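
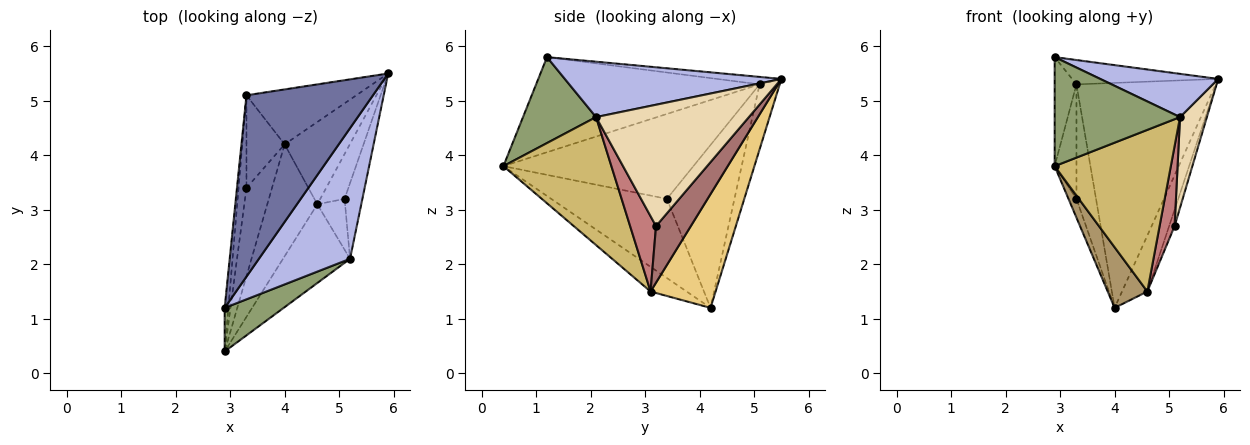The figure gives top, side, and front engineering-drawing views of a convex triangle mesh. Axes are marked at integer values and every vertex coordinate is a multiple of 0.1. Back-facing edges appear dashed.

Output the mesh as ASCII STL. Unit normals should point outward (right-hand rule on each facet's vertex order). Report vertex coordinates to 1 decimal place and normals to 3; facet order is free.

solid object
 facet normal -0.058 0.133 0.989
  outer loop
   vertex 3.3 5.1 5.3
   vertex 2.9 1.2 5.8
   vertex 5.9 5.5 5.4
  endloop
 endfacet
 facet normal -0.139 0.962 -0.235
  outer loop
   vertex 3.3 5.1 5.3
   vertex 5.9 5.5 5.4
   vertex 4.0 4.2 1.2
  endloop
 endfacet
 facet normal -0.995 0.097 -0.039
  outer loop
   vertex 3.3 5.1 5.3
   vertex 2.9 0.4 3.8
   vertex 2.9 1.2 5.8
  endloop
 endfacet
 facet normal 0.500 -0.272 0.822
  outer loop
   vertex 5.2 2.1 4.7
   vertex 5.9 5.5 5.4
   vertex 2.9 1.2 5.8
  endloop
 endfacet
 facet normal 0.476 -0.817 0.327
  outer loop
   vertex 5.2 2.1 4.7
   vertex 2.9 1.2 5.8
   vertex 2.9 0.4 3.8
  endloop
 endfacet
 facet normal -0.950 0.065 -0.306
  outer loop
   vertex 3.3 3.4 3.2
   vertex 4.0 4.2 1.2
   vertex 2.9 0.4 3.8
  endloop
 endfacet
 facet normal -0.937 0.271 -0.220
  outer loop
   vertex 3.3 3.4 3.2
   vertex 3.3 5.1 5.3
   vertex 4.0 4.2 1.2
  endloop
 endfacet
 facet normal -0.989 0.114 -0.092
  outer loop
   vertex 3.3 3.4 3.2
   vertex 2.9 0.4 3.8
   vertex 3.3 5.1 5.3
  endloop
 endfacet
 facet normal -0.398 -0.437 -0.807
  outer loop
   vertex 4.6 3.1 1.5
   vertex 2.9 0.4 3.8
   vertex 4.0 4.2 1.2
  endloop
 endfacet
 facet normal 0.641 -0.690 -0.336
  outer loop
   vertex 4.6 3.1 1.5
   vertex 5.2 2.1 4.7
   vertex 2.9 0.4 3.8
  endloop
 endfacet
 facet normal 0.822 0.320 -0.471
  outer loop
   vertex 4.6 3.1 1.5
   vertex 4.0 4.2 1.2
   vertex 5.9 5.5 5.4
  endloop
 endfacet
 facet normal 0.975 -0.171 -0.143
  outer loop
   vertex 5.1 3.2 2.7
   vertex 5.9 5.5 5.4
   vertex 5.2 2.1 4.7
  endloop
 endfacet
 facet normal 0.909 0.142 -0.391
  outer loop
   vertex 5.1 3.2 2.7
   vertex 4.6 3.1 1.5
   vertex 5.9 5.5 5.4
  endloop
 endfacet
 facet normal 0.825 -0.477 -0.304
  outer loop
   vertex 5.1 3.2 2.7
   vertex 5.2 2.1 4.7
   vertex 4.6 3.1 1.5
  endloop
 endfacet
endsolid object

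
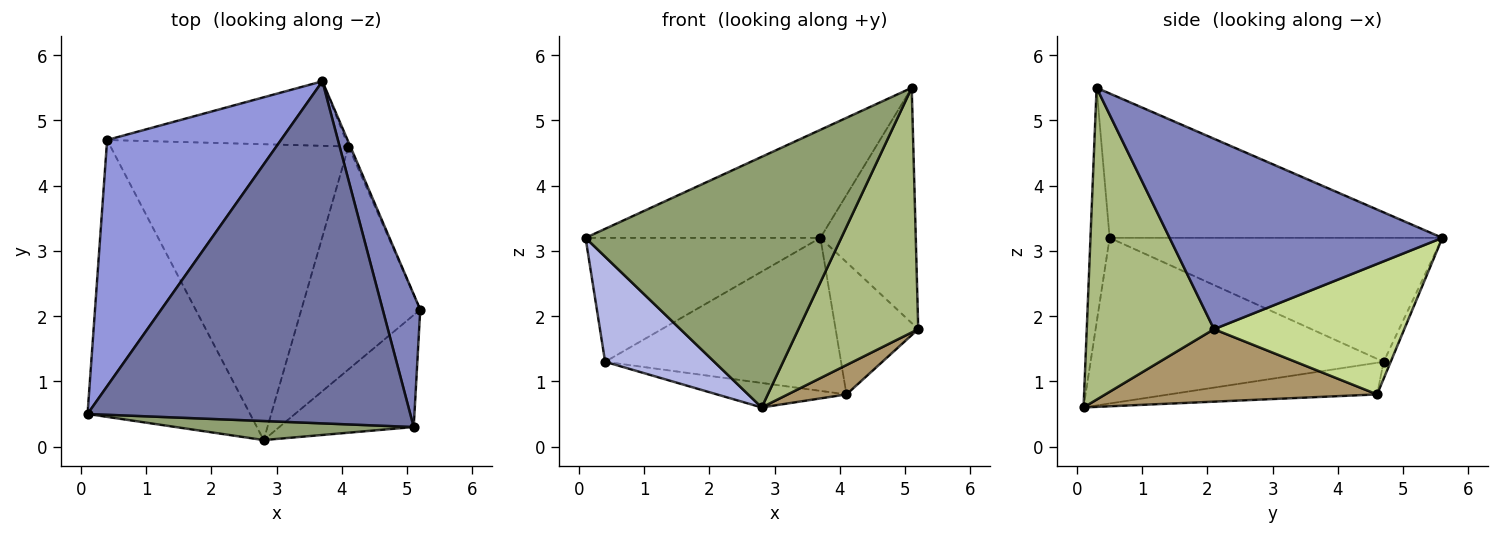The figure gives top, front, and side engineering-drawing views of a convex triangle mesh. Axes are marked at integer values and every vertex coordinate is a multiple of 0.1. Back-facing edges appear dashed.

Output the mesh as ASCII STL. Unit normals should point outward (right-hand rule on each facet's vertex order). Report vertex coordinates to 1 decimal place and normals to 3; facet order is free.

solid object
 facet normal -0.392 0.277 0.877
  outer loop
   vertex 5.1 0.3 5.5
   vertex 3.7 5.6 3.2
   vertex 0.1 0.5 3.2
  endloop
 endfacet
 facet normal 0.928 0.325 0.183
  outer loop
   vertex 5.1 0.3 5.5
   vertex 5.2 2.1 1.8
   vertex 3.7 5.6 3.2
  endloop
 endfacet
 facet normal -0.537 0.379 0.753
  outer loop
   vertex 0.4 4.7 1.3
   vertex 0.1 0.5 3.2
   vertex 3.7 5.6 3.2
  endloop
 endfacet
 facet normal -0.690 -0.257 -0.677
  outer loop
   vertex 2.8 0.1 0.6
   vertex 0.1 0.5 3.2
   vertex 0.4 4.7 1.3
  endloop
 endfacet
 facet normal -0.075 -0.994 0.076
  outer loop
   vertex 2.8 0.1 0.6
   vertex 5.1 0.3 5.5
   vertex 0.1 0.5 3.2
  endloop
 endfacet
 facet normal 0.695 -0.654 -0.299
  outer loop
   vertex 2.8 0.1 0.6
   vertex 5.2 2.1 1.8
   vertex 5.1 0.3 5.5
  endloop
 endfacet
 facet normal 0.917 0.398 -0.013
  outer loop
   vertex 4.1 4.6 0.8
   vertex 3.7 5.6 3.2
   vertex 5.2 2.1 1.8
  endloop
 endfacet
 facet normal -0.028 0.921 -0.388
  outer loop
   vertex 4.1 4.6 0.8
   vertex 0.4 4.7 1.3
   vertex 3.7 5.6 3.2
  endloop
 endfacet
 facet normal 0.517 -0.112 -0.848
  outer loop
   vertex 4.1 4.6 0.8
   vertex 5.2 2.1 1.8
   vertex 2.8 0.1 0.6
  endloop
 endfacet
 facet normal -0.131 0.082 -0.988
  outer loop
   vertex 4.1 4.6 0.8
   vertex 2.8 0.1 0.6
   vertex 0.4 4.7 1.3
  endloop
 endfacet
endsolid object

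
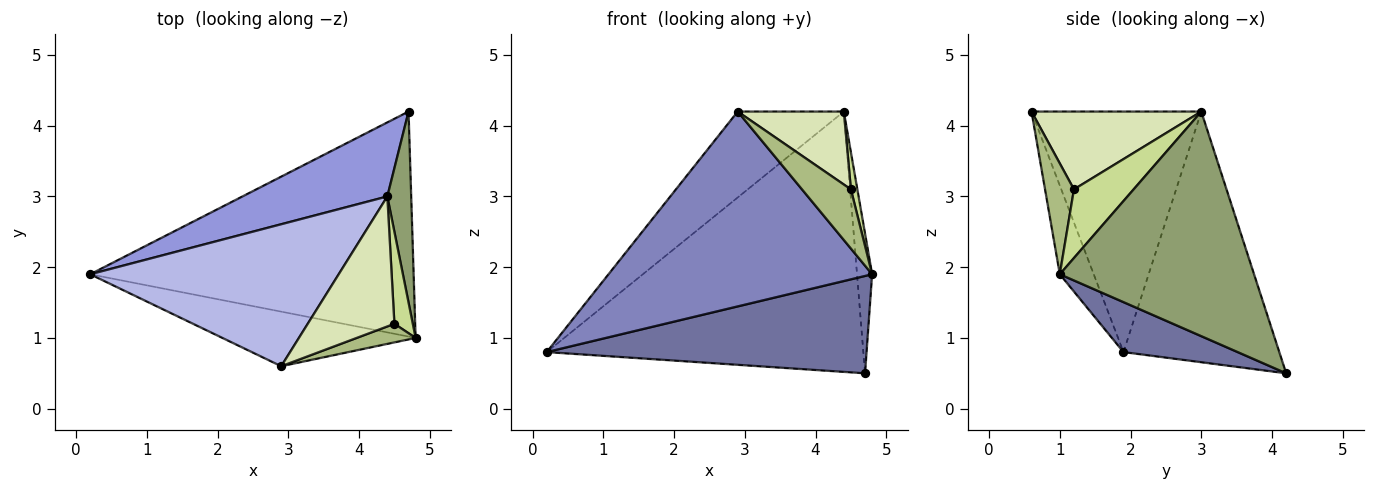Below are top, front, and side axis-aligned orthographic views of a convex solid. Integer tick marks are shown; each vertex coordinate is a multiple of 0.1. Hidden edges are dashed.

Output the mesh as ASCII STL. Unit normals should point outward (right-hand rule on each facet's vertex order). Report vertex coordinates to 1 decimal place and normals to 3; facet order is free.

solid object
 facet normal 0.140 -0.393 -0.909
  outer loop
   vertex 4.7 4.2 0.5
   vertex 4.8 1.0 1.9
   vertex 0.2 1.9 0.8
  endloop
 endfacet
 facet normal -0.123 -0.956 -0.268
  outer loop
   vertex 2.9 0.6 4.2
   vertex 0.2 1.9 0.8
   vertex 4.8 1.0 1.9
  endloop
 endfacet
 facet normal -0.428 0.869 0.247
  outer loop
   vertex 4.4 3.0 4.2
   vertex 4.7 4.2 0.5
   vertex 0.2 1.9 0.8
  endloop
 endfacet
 facet normal -0.638 0.399 0.659
  outer loop
   vertex 4.4 3.0 4.2
   vertex 0.2 1.9 0.8
   vertex 2.9 0.6 4.2
  endloop
 endfacet
 facet normal 0.991 0.077 0.105
  outer loop
   vertex 4.4 3.0 4.2
   vertex 4.8 1.0 1.9
   vertex 4.7 4.2 0.5
  endloop
 endfacet
 facet normal 0.491 -0.831 0.261
  outer loop
   vertex 4.5 1.2 3.1
   vertex 2.9 0.6 4.2
   vertex 4.8 1.0 1.9
  endloop
 endfacet
 facet normal 0.961 -0.104 0.257
  outer loop
   vertex 4.5 1.2 3.1
   vertex 4.8 1.0 1.9
   vertex 4.4 3.0 4.2
  endloop
 endfacet
 facet normal 0.617 -0.385 0.687
  outer loop
   vertex 4.5 1.2 3.1
   vertex 4.4 3.0 4.2
   vertex 2.9 0.6 4.2
  endloop
 endfacet
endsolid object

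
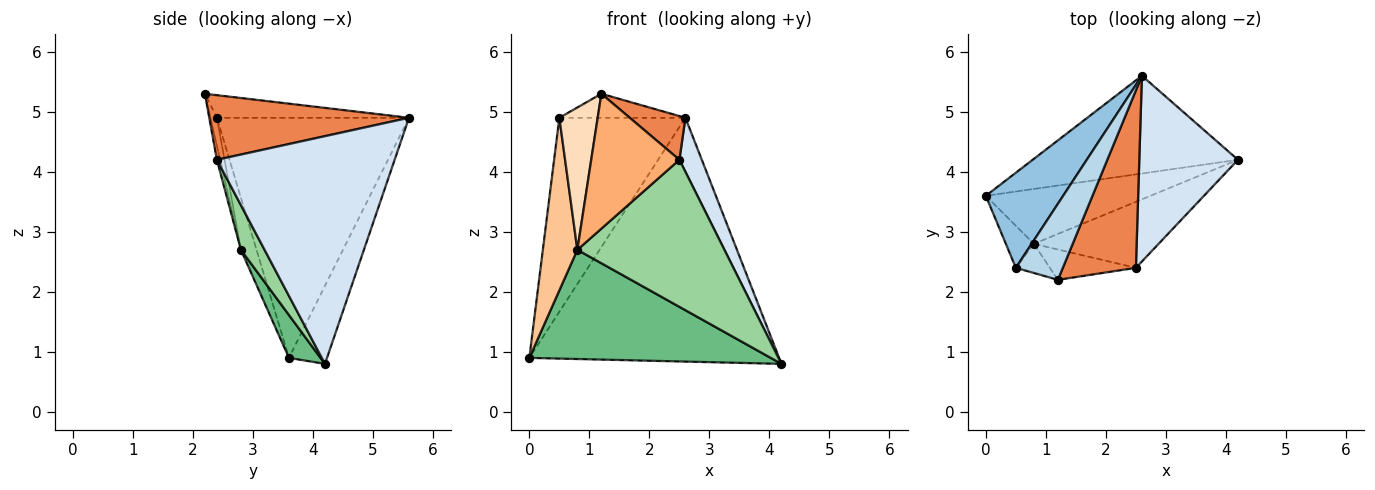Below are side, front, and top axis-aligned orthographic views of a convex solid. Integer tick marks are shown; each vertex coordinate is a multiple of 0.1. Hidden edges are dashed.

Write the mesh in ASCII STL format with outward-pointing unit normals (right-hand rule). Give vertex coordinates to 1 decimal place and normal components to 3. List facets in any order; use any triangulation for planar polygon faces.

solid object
 facet normal -0.140 0.919 -0.368
  outer loop
   vertex 2.6 5.6 4.9
   vertex 4.2 4.2 0.8
   vertex 0.0 3.6 0.9
  endloop
 endfacet
 facet normal -0.807 0.530 0.260
  outer loop
   vertex 0.5 2.4 4.9
   vertex 2.6 5.6 4.9
   vertex 0.0 3.6 0.9
  endloop
 endfacet
 facet normal -0.417 0.274 0.867
  outer loop
   vertex 0.5 2.4 4.9
   vertex 1.2 2.2 5.3
   vertex 2.6 5.6 4.9
  endloop
 endfacet
 facet normal 0.911 -0.115 0.395
  outer loop
   vertex 2.5 2.4 4.2
   vertex 4.2 4.2 0.8
   vertex 2.6 5.6 4.9
  endloop
 endfacet
 facet normal 0.651 -0.182 0.737
  outer loop
   vertex 2.5 2.4 4.2
   vertex 2.6 5.6 4.9
   vertex 1.2 2.2 5.3
  endloop
 endfacet
 facet normal -0.036 -0.975 -0.219
  outer loop
   vertex 0.8 2.8 2.7
   vertex 2.5 2.4 4.2
   vertex 1.2 2.2 5.3
  endloop
 endfacet
 facet normal -0.402 -0.890 -0.217
  outer loop
   vertex 0.8 2.8 2.7
   vertex 0.5 2.4 4.9
   vertex 0.0 3.6 0.9
  endloop
 endfacet
 facet normal -0.163 -0.967 -0.198
  outer loop
   vertex 0.8 2.8 2.7
   vertex 1.2 2.2 5.3
   vertex 0.5 2.4 4.9
  endloop
 endfacet
 facet normal 0.116 -0.887 -0.446
  outer loop
   vertex 0.8 2.8 2.7
   vertex 0.0 3.6 0.9
   vertex 4.2 4.2 0.8
  endloop
 endfacet
 facet normal 0.145 -0.903 -0.405
  outer loop
   vertex 0.8 2.8 2.7
   vertex 4.2 4.2 0.8
   vertex 2.5 2.4 4.2
  endloop
 endfacet
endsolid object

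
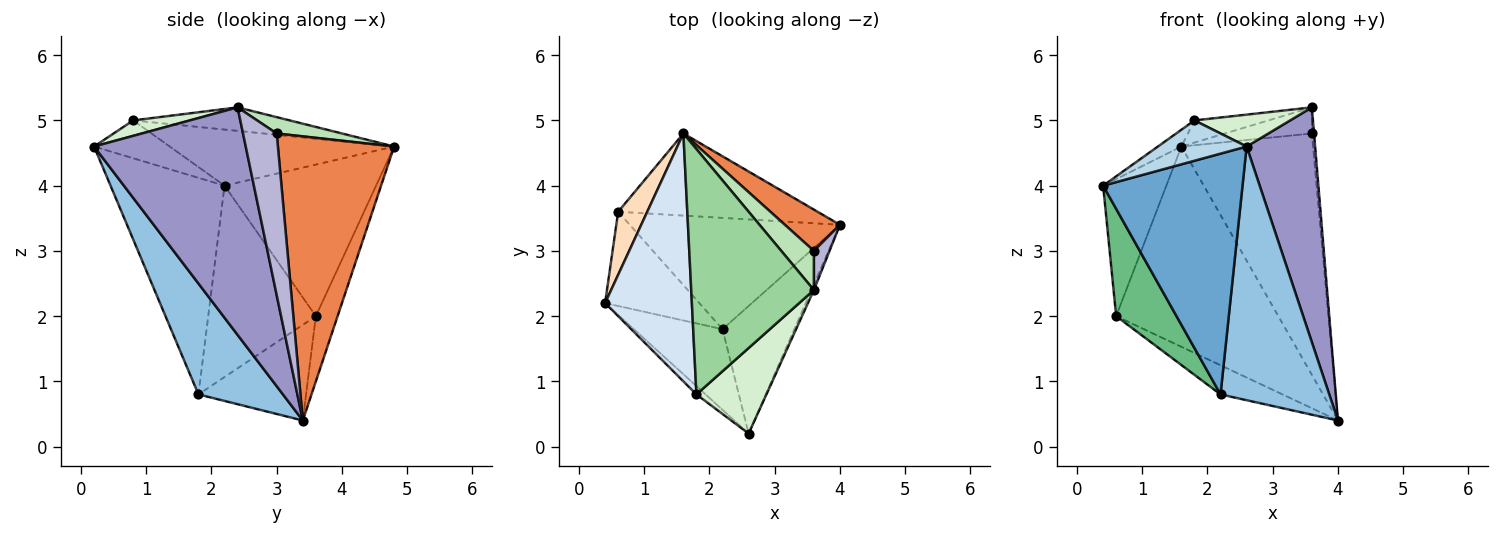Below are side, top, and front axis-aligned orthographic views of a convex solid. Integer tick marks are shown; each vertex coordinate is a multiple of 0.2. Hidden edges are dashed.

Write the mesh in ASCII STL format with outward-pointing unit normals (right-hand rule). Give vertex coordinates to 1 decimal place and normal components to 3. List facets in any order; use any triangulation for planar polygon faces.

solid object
 facet normal -0.613 -0.749 -0.251
  outer loop
   vertex 2.2 1.8 0.8
   vertex 2.6 0.2 4.6
   vertex 0.4 2.2 4.0
  endloop
 endfacet
 facet normal 0.570 -0.734 -0.369
  outer loop
   vertex 2.2 1.8 0.8
   vertex 4.0 3.4 0.4
   vertex 2.6 0.2 4.6
  endloop
 endfacet
 facet normal -0.641 -0.752 -0.155
  outer loop
   vertex 1.8 0.8 5.0
   vertex 0.4 2.2 4.0
   vertex 2.6 0.2 4.6
  endloop
 endfacet
 facet normal -0.542 0.057 0.838
  outer loop
   vertex 1.8 0.8 5.0
   vertex 1.6 4.8 4.6
   vertex 0.4 2.2 4.0
  endloop
 endfacet
 facet normal 0.656 0.744 0.127
  outer loop
   vertex 3.6 3.0 4.8
   vertex 4.0 3.4 0.4
   vertex 1.6 4.8 4.6
  endloop
 endfacet
 facet normal -0.123 0.918 -0.376
  outer loop
   vertex 0.6 3.6 2.0
   vertex 1.6 4.8 4.6
   vertex 4.0 3.4 0.4
  endloop
 endfacet
 facet normal -0.403 0.232 -0.885
  outer loop
   vertex 0.6 3.6 2.0
   vertex 4.0 3.4 0.4
   vertex 2.2 1.8 0.8
  endloop
 endfacet
 facet normal -0.909 0.379 0.175
  outer loop
   vertex 0.6 3.6 2.0
   vertex 0.4 2.2 4.0
   vertex 1.6 4.8 4.6
  endloop
 endfacet
 facet normal -0.801 -0.449 -0.395
  outer loop
   vertex 0.6 3.6 2.0
   vertex 2.2 1.8 0.8
   vertex 0.4 2.2 4.0
  endloop
 endfacet
 facet normal -0.187 0.088 0.978
  outer loop
   vertex 3.6 2.4 5.2
   vertex 1.6 4.8 4.6
   vertex 1.8 0.8 5.0
  endloop
 endfacet
 facet normal 0.384 0.512 0.768
  outer loop
   vertex 3.6 2.4 5.2
   vertex 3.6 3.0 4.8
   vertex 1.6 4.8 4.6
  endloop
 endfacet
 facet normal 0.202 -0.342 0.918
  outer loop
   vertex 3.6 2.4 5.2
   vertex 1.8 0.8 5.0
   vertex 2.6 0.2 4.6
  endloop
 endfacet
 facet normal 0.911 -0.412 -0.010
  outer loop
   vertex 3.6 2.4 5.2
   vertex 2.6 0.2 4.6
   vertex 4.0 3.4 0.4
  endloop
 endfacet
 facet normal 0.993 0.064 0.096
  outer loop
   vertex 3.6 2.4 5.2
   vertex 4.0 3.4 0.4
   vertex 3.6 3.0 4.8
  endloop
 endfacet
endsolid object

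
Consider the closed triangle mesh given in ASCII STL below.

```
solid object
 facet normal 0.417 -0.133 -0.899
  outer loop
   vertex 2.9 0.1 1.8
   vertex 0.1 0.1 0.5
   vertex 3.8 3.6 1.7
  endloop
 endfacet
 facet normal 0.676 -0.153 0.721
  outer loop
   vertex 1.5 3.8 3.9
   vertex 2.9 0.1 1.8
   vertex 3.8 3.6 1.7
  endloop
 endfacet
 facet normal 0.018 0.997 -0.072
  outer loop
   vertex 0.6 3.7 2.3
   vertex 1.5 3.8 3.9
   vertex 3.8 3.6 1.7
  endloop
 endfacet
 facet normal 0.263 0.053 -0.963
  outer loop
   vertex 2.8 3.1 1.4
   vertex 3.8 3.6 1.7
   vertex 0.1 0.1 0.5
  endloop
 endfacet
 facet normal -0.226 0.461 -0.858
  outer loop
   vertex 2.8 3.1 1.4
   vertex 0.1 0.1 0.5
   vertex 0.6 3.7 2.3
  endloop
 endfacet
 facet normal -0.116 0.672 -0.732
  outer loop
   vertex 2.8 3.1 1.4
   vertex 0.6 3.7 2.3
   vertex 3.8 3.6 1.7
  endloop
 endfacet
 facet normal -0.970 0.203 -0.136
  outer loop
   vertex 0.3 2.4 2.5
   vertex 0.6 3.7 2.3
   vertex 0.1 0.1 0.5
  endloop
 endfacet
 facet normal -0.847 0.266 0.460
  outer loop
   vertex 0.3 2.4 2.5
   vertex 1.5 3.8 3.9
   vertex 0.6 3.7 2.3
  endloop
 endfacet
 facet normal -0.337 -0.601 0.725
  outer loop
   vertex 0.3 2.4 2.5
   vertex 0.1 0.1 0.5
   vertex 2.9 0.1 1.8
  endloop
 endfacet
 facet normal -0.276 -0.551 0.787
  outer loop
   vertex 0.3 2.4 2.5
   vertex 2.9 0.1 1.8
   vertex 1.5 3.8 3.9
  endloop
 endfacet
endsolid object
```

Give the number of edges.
15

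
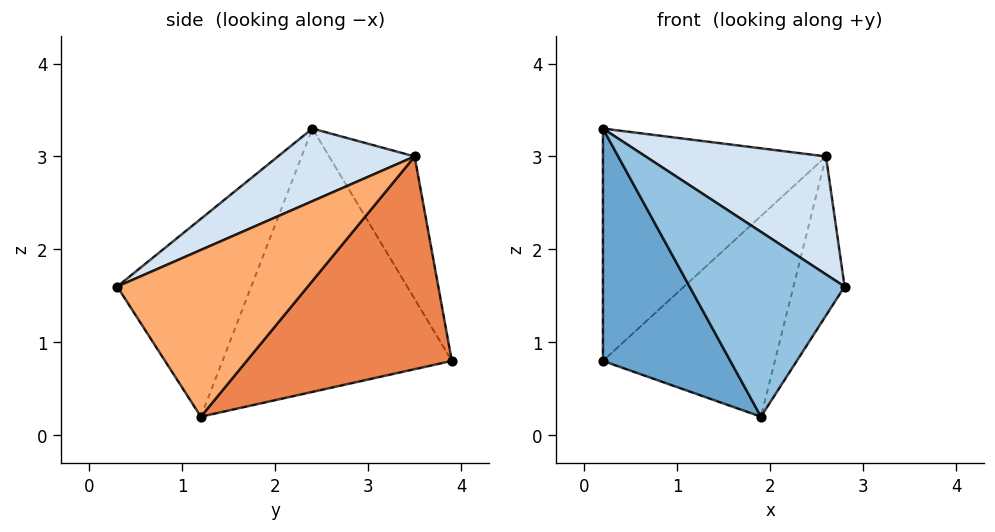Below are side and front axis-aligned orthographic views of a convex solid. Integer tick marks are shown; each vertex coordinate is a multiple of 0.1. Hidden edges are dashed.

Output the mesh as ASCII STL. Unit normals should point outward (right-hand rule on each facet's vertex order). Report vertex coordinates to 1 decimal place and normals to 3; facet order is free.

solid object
 facet normal -0.839 -0.466 -0.280
  outer loop
   vertex 1.9 1.2 0.2
   vertex 0.2 2.4 3.3
   vertex 0.2 3.9 0.8
  endloop
 endfacet
 facet normal -0.653 -0.755 -0.066
  outer loop
   vertex 1.9 1.2 0.2
   vertex 2.8 0.3 1.6
   vertex 0.2 2.4 3.3
  endloop
 endfacet
 facet normal -0.312 0.815 0.489
  outer loop
   vertex 2.6 3.5 3.0
   vertex 0.2 3.9 0.8
   vertex 0.2 2.4 3.3
  endloop
 endfacet
 facet normal 0.280 -0.370 0.886
  outer loop
   vertex 2.6 3.5 3.0
   vertex 0.2 2.4 3.3
   vertex 2.8 0.3 1.6
  endloop
 endfacet
 facet normal 0.622 0.521 -0.584
  outer loop
   vertex 2.6 3.5 3.0
   vertex 1.9 1.2 0.2
   vertex 0.2 3.9 0.8
  endloop
 endfacet
 facet normal 0.879 0.236 -0.414
  outer loop
   vertex 2.6 3.5 3.0
   vertex 2.8 0.3 1.6
   vertex 1.9 1.2 0.2
  endloop
 endfacet
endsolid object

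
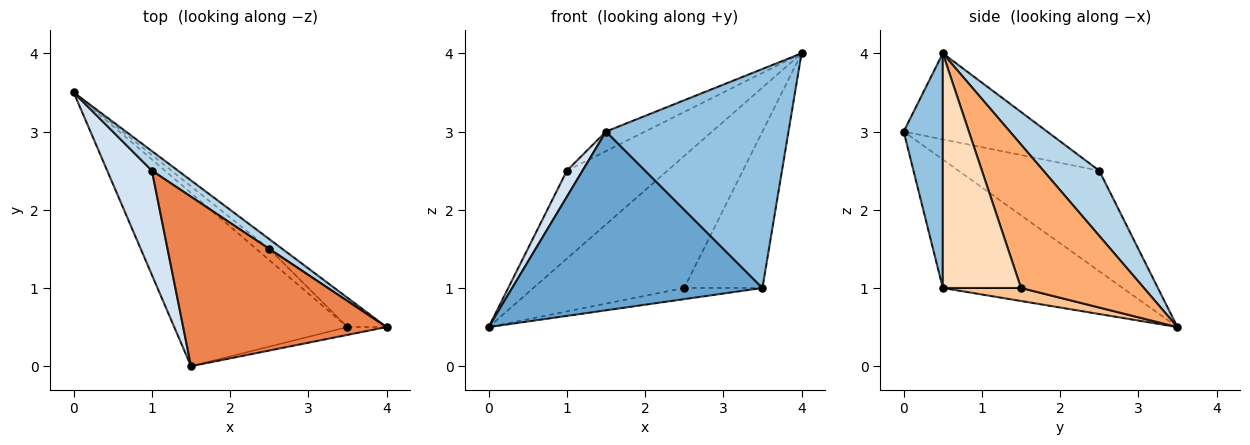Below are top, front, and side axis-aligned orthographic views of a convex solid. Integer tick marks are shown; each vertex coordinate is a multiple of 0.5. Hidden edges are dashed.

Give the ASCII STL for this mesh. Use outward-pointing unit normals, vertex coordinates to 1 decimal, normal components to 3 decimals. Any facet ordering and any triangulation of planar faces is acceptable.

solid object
 facet normal -0.459 -0.638 -0.618
  outer loop
   vertex 3.5 0.5 1.0
   vertex 1.5 0.0 3.0
   vertex 0.0 3.5 0.5
  endloop
 endfacet
 facet normal 0.209 -0.977 -0.035
  outer loop
   vertex 3.5 0.5 1.0
   vertex 4.0 0.5 4.0
   vertex 1.5 0.0 3.0
  endloop
 endfacet
 facet normal 0.477 0.858 0.191
  outer loop
   vertex 1.0 2.5 2.5
   vertex 4.0 0.5 4.0
   vertex 0.0 3.5 0.5
  endloop
 endfacet
 facet normal -0.909 -0.101 0.404
  outer loop
   vertex 1.0 2.5 2.5
   vertex 0.0 3.5 0.5
   vertex 1.5 0.0 3.0
  endloop
 endfacet
 facet normal -0.387 0.106 0.916
  outer loop
   vertex 1.0 2.5 2.5
   vertex 1.5 0.0 3.0
   vertex 4.0 0.5 4.0
  endloop
 endfacet
 facet normal 0.631 0.774 -0.057
  outer loop
   vertex 2.5 1.5 1.0
   vertex 0.0 3.5 0.5
   vertex 4.0 0.5 4.0
  endloop
 endfacet
 facet normal 0.577 0.577 -0.577
  outer loop
   vertex 2.5 1.5 1.0
   vertex 3.5 0.5 1.0
   vertex 0.0 3.5 0.5
  endloop
 endfacet
 facet normal 0.702 0.702 -0.117
  outer loop
   vertex 2.5 1.5 1.0
   vertex 4.0 0.5 4.0
   vertex 3.5 0.5 1.0
  endloop
 endfacet
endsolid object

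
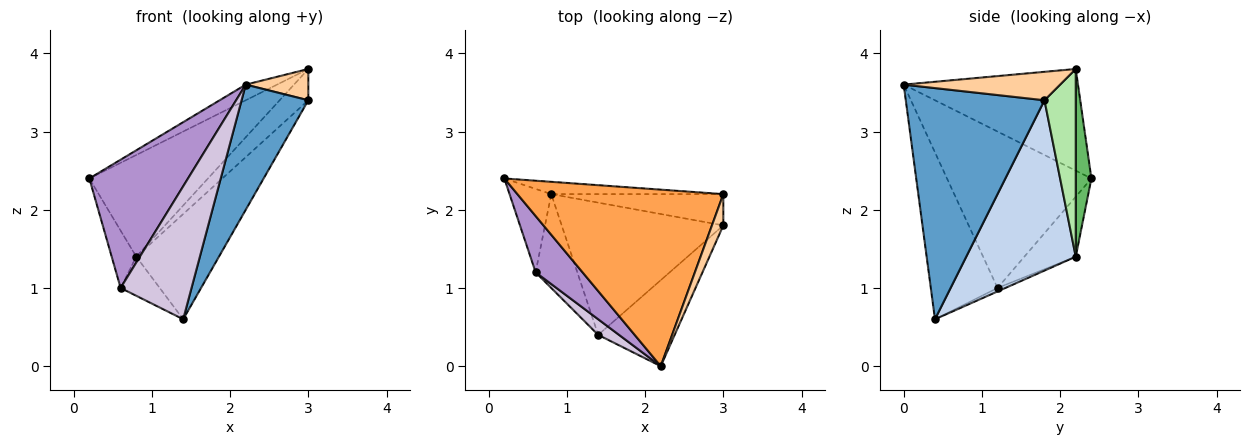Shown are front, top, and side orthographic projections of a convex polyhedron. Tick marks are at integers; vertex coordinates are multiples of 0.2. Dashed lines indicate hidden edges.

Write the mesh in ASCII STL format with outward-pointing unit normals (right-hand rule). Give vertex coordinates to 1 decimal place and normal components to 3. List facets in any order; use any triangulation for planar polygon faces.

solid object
 facet normal 0.864 -0.416 -0.286
  outer loop
   vertex 1.4 0.4 0.6
   vertex 3.0 1.8 3.4
   vertex 2.2 0.0 3.6
  endloop
 endfacet
 facet normal 0.636 0.480 -0.604
  outer loop
   vertex 0.8 2.2 1.4
   vertex 3.0 1.8 3.4
   vertex 1.4 0.4 0.6
  endloop
 endfacet
 facet normal -0.441 0.079 0.894
  outer loop
   vertex 3.0 2.2 3.8
   vertex 0.2 2.4 2.4
   vertex 2.2 0.0 3.6
  endloop
 endfacet
 facet normal 0.870 -0.348 0.348
  outer loop
   vertex 3.0 2.2 3.8
   vertex 2.2 0.0 3.6
   vertex 3.0 1.8 3.4
  endloop
 endfacet
 facet normal 0.130 0.984 -0.119
  outer loop
   vertex 3.0 2.2 3.8
   vertex 0.8 2.2 1.4
   vertex 0.2 2.4 2.4
  endloop
 endfacet
 facet normal 0.611 0.560 -0.560
  outer loop
   vertex 3.0 2.2 3.8
   vertex 3.0 1.8 3.4
   vertex 0.8 2.2 1.4
  endloop
 endfacet
 facet normal -0.764 0.365 -0.532
  outer loop
   vertex 0.6 1.2 1.0
   vertex 0.2 2.4 2.4
   vertex 0.8 2.2 1.4
  endloop
 endfacet
 facet normal -0.077 0.383 -0.920
  outer loop
   vertex 0.6 1.2 1.0
   vertex 0.8 2.2 1.4
   vertex 1.4 0.4 0.6
  endloop
 endfacet
 facet normal -0.801 -0.548 0.240
  outer loop
   vertex 0.6 1.2 1.0
   vertex 2.2 0.0 3.6
   vertex 0.2 2.4 2.4
  endloop
 endfacet
 facet normal -0.683 -0.726 0.085
  outer loop
   vertex 0.6 1.2 1.0
   vertex 1.4 0.4 0.6
   vertex 2.2 0.0 3.6
  endloop
 endfacet
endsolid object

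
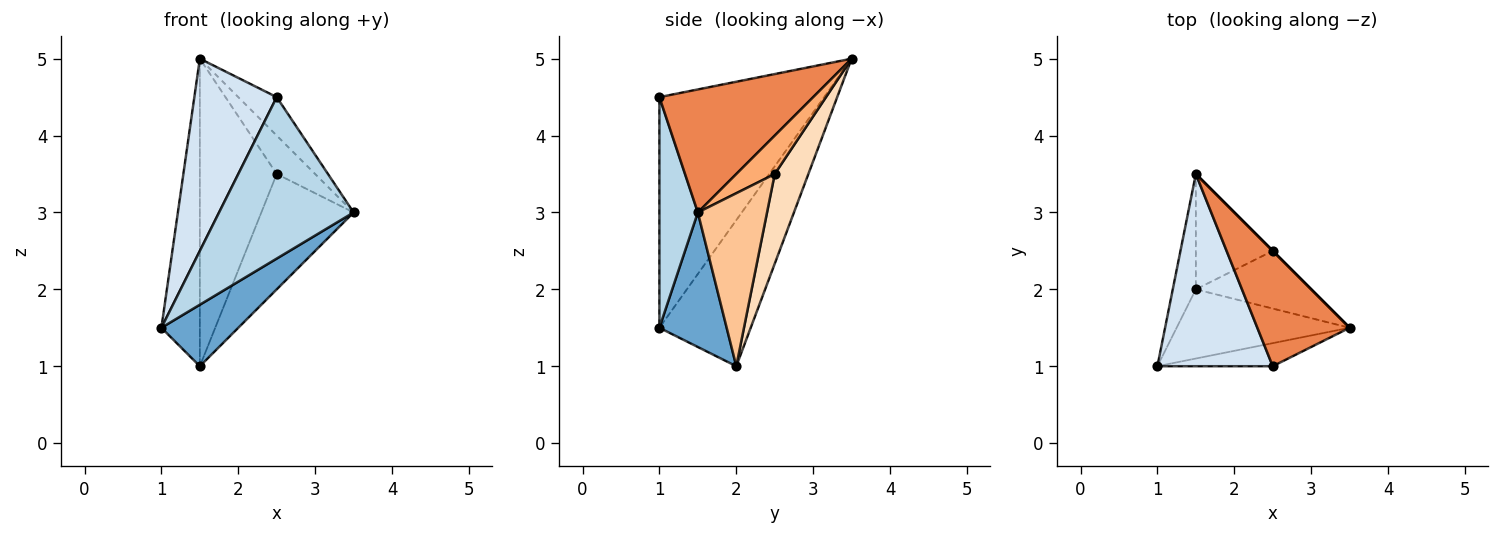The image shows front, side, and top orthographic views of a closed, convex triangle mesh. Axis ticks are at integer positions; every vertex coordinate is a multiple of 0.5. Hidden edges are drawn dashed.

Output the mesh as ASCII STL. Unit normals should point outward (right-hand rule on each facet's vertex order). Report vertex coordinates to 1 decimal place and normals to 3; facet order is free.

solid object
 facet normal 0.503 -0.574 -0.646
  outer loop
   vertex 1.5 2.0 1.0
   vertex 3.5 1.5 3.0
   vertex 1.0 1.0 1.5
  endloop
 endfacet
 facet normal -0.912 0.384 -0.144
  outer loop
   vertex 1.5 2.0 1.0
   vertex 1.0 1.0 1.5
   vertex 1.5 3.5 5.0
  endloop
 endfacet
 facet normal 0.272 -0.953 -0.136
  outer loop
   vertex 2.5 1.0 4.5
   vertex 1.0 1.0 1.5
   vertex 3.5 1.5 3.0
  endloop
 endfacet
 facet normal -0.816 -0.408 0.408
  outer loop
   vertex 2.5 1.0 4.5
   vertex 1.5 3.5 5.0
   vertex 1.0 1.0 1.5
  endloop
 endfacet
 facet normal 0.784 0.196 0.588
  outer loop
   vertex 2.5 1.0 4.5
   vertex 3.5 1.5 3.0
   vertex 1.5 3.5 5.0
  endloop
 endfacet
 facet normal 0.707 0.707 0.000
  outer loop
   vertex 2.5 2.5 3.5
   vertex 1.5 3.5 5.0
   vertex 3.5 1.5 3.0
  endloop
 endfacet
 facet normal 0.557 0.743 -0.371
  outer loop
   vertex 2.5 2.5 3.5
   vertex 3.5 1.5 3.0
   vertex 1.5 2.0 1.0
  endloop
 endfacet
 facet normal 0.379 0.866 -0.325
  outer loop
   vertex 2.5 2.5 3.5
   vertex 1.5 2.0 1.0
   vertex 1.5 3.5 5.0
  endloop
 endfacet
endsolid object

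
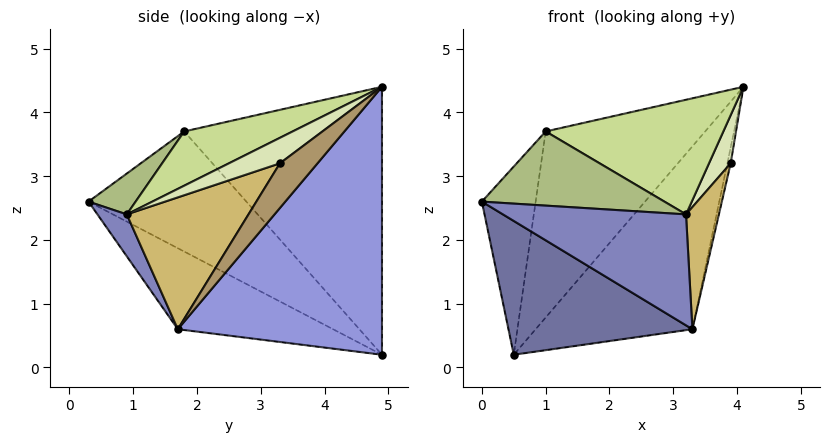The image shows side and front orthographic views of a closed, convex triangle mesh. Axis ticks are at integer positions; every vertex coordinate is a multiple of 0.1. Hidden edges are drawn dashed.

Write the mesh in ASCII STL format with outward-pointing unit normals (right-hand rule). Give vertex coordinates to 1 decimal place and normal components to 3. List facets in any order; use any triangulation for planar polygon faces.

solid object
 facet normal -0.342 -0.405 -0.848
  outer loop
   vertex 3.3 1.7 0.6
   vertex 0.0 0.3 2.6
   vertex 0.5 4.9 0.2
  endloop
 endfacet
 facet normal 0.145 -0.907 -0.395
  outer loop
   vertex 3.3 1.7 0.6
   vertex 3.2 0.9 2.4
   vertex 0.0 0.3 2.6
  endloop
 endfacet
 facet normal 0.656 0.504 -0.562
  outer loop
   vertex 3.3 1.7 0.6
   vertex 0.5 4.9 0.2
   vertex 4.1 4.9 4.4
  endloop
 endfacet
 facet normal -0.872 0.297 0.388
  outer loop
   vertex 1.0 1.8 3.7
   vertex 0.5 4.9 0.2
   vertex 0.0 0.3 2.6
  endloop
 endfacet
 facet normal -0.648 0.522 0.555
  outer loop
   vertex 1.0 1.8 3.7
   vertex 4.1 4.9 4.4
   vertex 0.5 4.9 0.2
  endloop
 endfacet
 facet normal 0.169 -0.654 0.738
  outer loop
   vertex 1.0 1.8 3.7
   vertex 0.0 0.3 2.6
   vertex 3.2 0.9 2.4
  endloop
 endfacet
 facet normal 0.293 -0.480 0.827
  outer loop
   vertex 1.0 1.8 3.7
   vertex 3.2 0.9 2.4
   vertex 4.1 4.9 4.4
  endloop
 endfacet
 facet normal 0.864 -0.367 0.345
  outer loop
   vertex 3.9 3.3 3.2
   vertex 4.1 4.9 4.4
   vertex 3.2 0.9 2.4
  endloop
 endfacet
 facet normal 0.958 0.086 -0.274
  outer loop
   vertex 3.9 3.3 3.2
   vertex 3.3 1.7 0.6
   vertex 4.1 4.9 4.4
  endloop
 endfacet
 facet normal 0.964 -0.260 -0.062
  outer loop
   vertex 3.9 3.3 3.2
   vertex 3.2 0.9 2.4
   vertex 3.3 1.7 0.6
  endloop
 endfacet
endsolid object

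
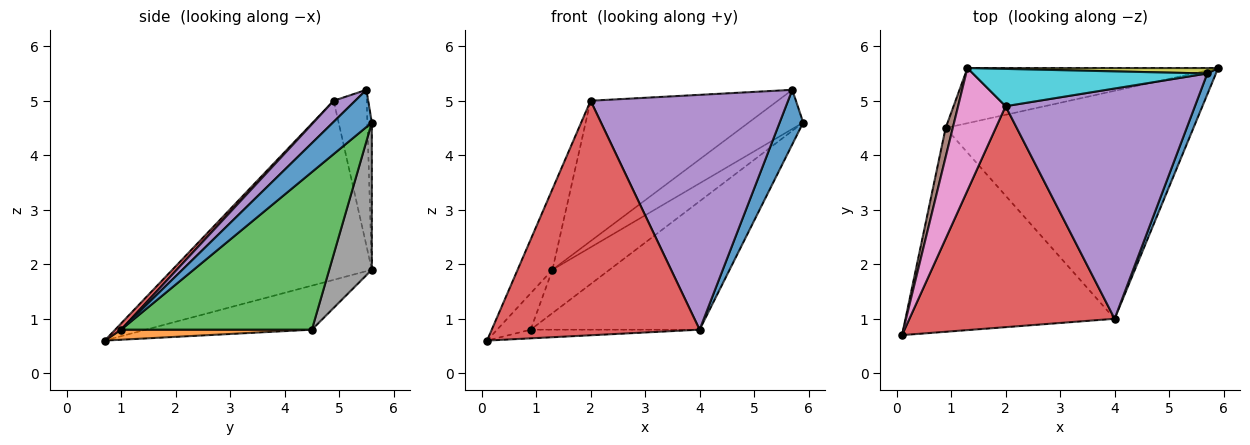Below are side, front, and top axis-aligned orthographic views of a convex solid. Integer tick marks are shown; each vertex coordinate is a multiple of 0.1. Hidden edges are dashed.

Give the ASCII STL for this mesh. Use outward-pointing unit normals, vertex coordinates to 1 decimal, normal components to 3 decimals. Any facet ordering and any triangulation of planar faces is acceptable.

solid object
 facet normal 0.839 -0.508 0.195
  outer loop
   vertex 4.0 1.0 0.8
   vertex 5.9 5.6 4.6
   vertex 5.7 5.5 5.2
  endloop
 endfacet
 facet normal 0.048 0.042 -0.998
  outer loop
   vertex 4.0 1.0 0.8
   vertex 0.1 0.7 0.6
   vertex 0.9 4.5 0.8
  endloop
 endfacet
 facet normal 0.485 0.429 -0.762
  outer loop
   vertex 4.0 1.0 0.8
   vertex 0.9 4.5 0.8
   vertex 5.9 5.6 4.6
  endloop
 endfacet
 facet normal 0.021 -0.728 0.686
  outer loop
   vertex 4.0 1.0 0.8
   vertex 2.0 4.9 5.0
   vertex 0.1 0.7 0.6
  endloop
 endfacet
 facet normal 0.078 -0.712 0.698
  outer loop
   vertex 4.0 1.0 0.8
   vertex 5.7 5.5 5.2
   vertex 2.0 4.9 5.0
  endloop
 endfacet
 facet normal -0.968 0.196 0.156
  outer loop
   vertex 1.3 5.6 1.9
   vertex 0.9 4.5 0.8
   vertex 0.1 0.7 0.6
  endloop
 endfacet
 facet normal -0.953 0.166 0.253
  outer loop
   vertex 1.3 5.6 1.9
   vertex 0.1 0.7 0.6
   vertex 2.0 4.9 5.0
  endloop
 endfacet
 facet normal 0.419 0.561 -0.714
  outer loop
   vertex 1.3 5.6 1.9
   vertex 5.9 5.6 4.6
   vertex 0.9 4.5 0.8
  endloop
 endfacet
 facet normal -0.081 0.987 0.138
  outer loop
   vertex 1.3 5.6 1.9
   vertex 5.7 5.5 5.2
   vertex 5.9 5.6 4.6
  endloop
 endfacet
 facet normal -0.168 0.953 0.253
  outer loop
   vertex 1.3 5.6 1.9
   vertex 2.0 4.9 5.0
   vertex 5.7 5.5 5.2
  endloop
 endfacet
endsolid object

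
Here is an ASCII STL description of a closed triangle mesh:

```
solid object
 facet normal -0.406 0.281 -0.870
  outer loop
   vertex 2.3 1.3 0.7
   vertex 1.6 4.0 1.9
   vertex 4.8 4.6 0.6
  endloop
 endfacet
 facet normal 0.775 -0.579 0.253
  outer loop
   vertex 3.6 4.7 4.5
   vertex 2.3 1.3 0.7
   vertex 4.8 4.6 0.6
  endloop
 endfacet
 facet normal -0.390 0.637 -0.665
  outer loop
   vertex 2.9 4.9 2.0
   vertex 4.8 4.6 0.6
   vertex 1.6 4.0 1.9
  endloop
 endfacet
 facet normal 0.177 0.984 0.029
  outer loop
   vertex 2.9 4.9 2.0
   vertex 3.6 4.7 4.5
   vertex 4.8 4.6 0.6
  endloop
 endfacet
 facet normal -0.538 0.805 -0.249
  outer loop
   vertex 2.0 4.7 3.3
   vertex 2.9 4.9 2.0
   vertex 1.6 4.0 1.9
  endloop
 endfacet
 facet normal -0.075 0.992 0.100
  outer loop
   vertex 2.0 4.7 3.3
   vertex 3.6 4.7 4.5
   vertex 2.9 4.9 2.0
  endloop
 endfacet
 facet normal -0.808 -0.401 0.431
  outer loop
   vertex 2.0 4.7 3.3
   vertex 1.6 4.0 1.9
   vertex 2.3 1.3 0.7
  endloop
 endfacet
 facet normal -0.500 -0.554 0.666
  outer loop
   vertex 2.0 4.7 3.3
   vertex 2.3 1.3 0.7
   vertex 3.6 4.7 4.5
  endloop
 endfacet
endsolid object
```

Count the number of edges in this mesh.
12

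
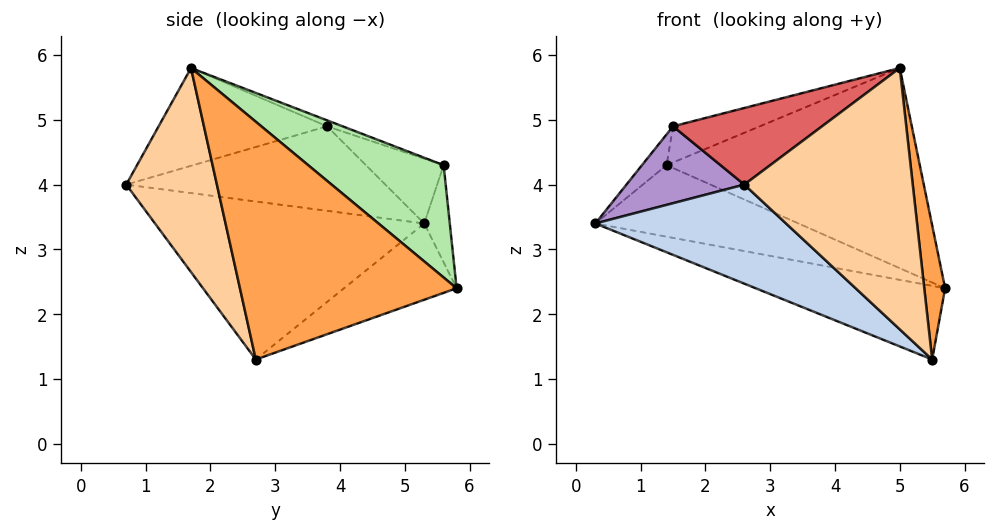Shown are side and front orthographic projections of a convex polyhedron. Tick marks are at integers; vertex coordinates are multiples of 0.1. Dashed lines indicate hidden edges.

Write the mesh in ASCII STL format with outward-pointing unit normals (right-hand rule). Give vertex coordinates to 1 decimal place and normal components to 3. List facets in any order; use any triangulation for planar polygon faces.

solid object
 facet normal -0.202 0.339 -0.919
  outer loop
   vertex 5.5 2.7 1.3
   vertex 0.3 5.3 3.4
   vertex 5.7 5.8 2.4
  endloop
 endfacet
 facet normal -0.496 -0.352 -0.794
  outer loop
   vertex 5.5 2.7 1.3
   vertex 2.6 0.7 4.0
   vertex 0.3 5.3 3.4
  endloop
 endfacet
 facet normal 0.991 -0.096 0.089
  outer loop
   vertex 5.5 2.7 1.3
   vertex 5.7 5.8 2.4
   vertex 5.0 1.7 5.8
  endloop
 endfacet
 facet normal 0.469 -0.872 -0.142
  outer loop
   vertex 5.5 2.7 1.3
   vertex 5.0 1.7 5.8
   vertex 2.6 0.7 4.0
  endloop
 endfacet
 facet normal -0.123 0.977 -0.175
  outer loop
   vertex 1.4 5.6 4.3
   vertex 5.7 5.8 2.4
   vertex 0.3 5.3 3.4
  endloop
 endfacet
 facet normal 0.308 0.576 0.758
  outer loop
   vertex 1.4 5.6 4.3
   vertex 5.0 1.7 5.8
   vertex 5.7 5.8 2.4
  endloop
 endfacet
 facet normal -0.442 -0.391 0.807
  outer loop
   vertex 1.5 3.8 4.9
   vertex 2.6 0.7 4.0
   vertex 5.0 1.7 5.8
  endloop
 endfacet
 facet normal -0.056 0.313 0.948
  outer loop
   vertex 1.5 3.8 4.9
   vertex 5.0 1.7 5.8
   vertex 1.4 5.6 4.3
  endloop
 endfacet
 facet normal -0.868 -0.395 0.300
  outer loop
   vertex 1.5 3.8 4.9
   vertex 0.3 5.3 3.4
   vertex 2.6 0.7 4.0
  endloop
 endfacet
 facet normal -0.653 0.207 0.729
  outer loop
   vertex 1.5 3.8 4.9
   vertex 1.4 5.6 4.3
   vertex 0.3 5.3 3.4
  endloop
 endfacet
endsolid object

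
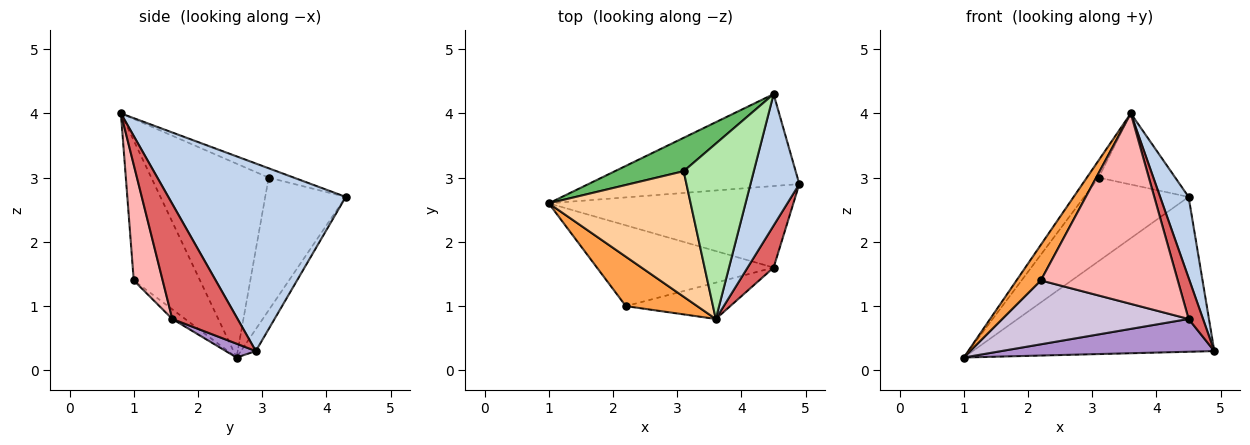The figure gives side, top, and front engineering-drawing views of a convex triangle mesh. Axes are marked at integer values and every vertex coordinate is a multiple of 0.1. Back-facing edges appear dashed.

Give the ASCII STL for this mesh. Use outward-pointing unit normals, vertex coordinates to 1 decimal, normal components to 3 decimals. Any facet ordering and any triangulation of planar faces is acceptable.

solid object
 facet normal -0.053 0.859 -0.510
  outer loop
   vertex 4.5 4.3 2.7
   vertex 4.9 2.9 0.3
   vertex 1.0 2.6 0.2
  endloop
 endfacet
 facet normal 0.956 -0.153 0.249
  outer loop
   vertex 4.5 4.3 2.7
   vertex 3.6 0.8 4.0
   vertex 4.9 2.9 0.3
  endloop
 endfacet
 facet normal -0.847 -0.311 0.432
  outer loop
   vertex 2.2 1.0 1.4
   vertex 3.6 0.8 4.0
   vertex 1.0 2.6 0.2
  endloop
 endfacet
 facet normal -0.804 0.081 0.589
  outer loop
   vertex 3.1 3.1 3.0
   vertex 1.0 2.6 0.2
   vertex 3.6 0.8 4.0
  endloop
 endfacet
 facet normal -0.582 0.755 0.302
  outer loop
   vertex 3.1 3.1 3.0
   vertex 4.5 4.3 2.7
   vertex 1.0 2.6 0.2
  endloop
 endfacet
 facet normal -0.123 0.373 0.920
  outer loop
   vertex 3.1 3.1 3.0
   vertex 3.6 0.8 4.0
   vertex 4.5 4.3 2.7
  endloop
 endfacet
 facet normal 0.954 -0.210 0.216
  outer loop
   vertex 4.5 1.6 0.8
   vertex 4.9 2.9 0.3
   vertex 3.6 0.8 4.0
  endloop
 endfacet
 facet normal 0.203 -0.962 -0.183
  outer loop
   vertex 4.5 1.6 0.8
   vertex 3.6 0.8 4.0
   vertex 2.2 1.0 1.4
  endloop
 endfacet
 facet normal 0.052 -0.372 -0.927
  outer loop
   vertex 4.5 1.6 0.8
   vertex 1.0 2.6 0.2
   vertex 4.9 2.9 0.3
  endloop
 endfacet
 facet normal -0.043 -0.620 -0.784
  outer loop
   vertex 4.5 1.6 0.8
   vertex 2.2 1.0 1.4
   vertex 1.0 2.6 0.2
  endloop
 endfacet
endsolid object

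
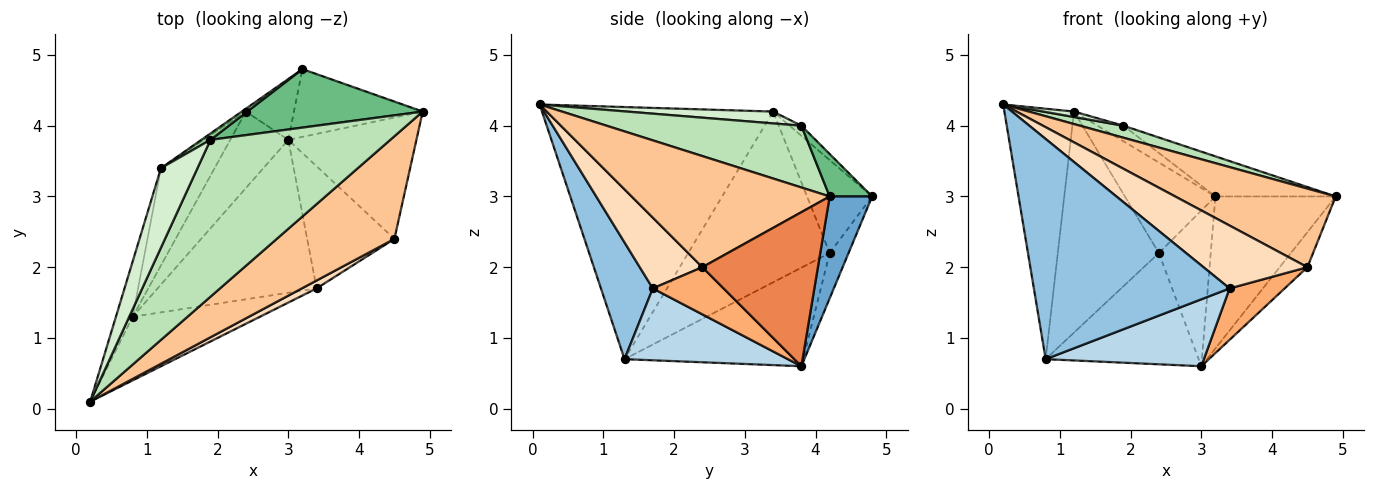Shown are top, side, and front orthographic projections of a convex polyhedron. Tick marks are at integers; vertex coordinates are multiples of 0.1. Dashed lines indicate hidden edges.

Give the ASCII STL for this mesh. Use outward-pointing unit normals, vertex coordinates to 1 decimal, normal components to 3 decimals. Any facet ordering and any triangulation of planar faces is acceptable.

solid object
 facet normal 0.307 0.869 -0.388
  outer loop
   vertex 3.0 3.8 0.6
   vertex 3.2 4.8 3.0
   vertex 4.9 4.2 3.0
  endloop
 endfacet
 facet normal 0.247 -0.931 -0.269
  outer loop
   vertex 0.8 1.3 0.7
   vertex 3.4 1.7 1.7
   vertex 0.2 0.1 4.3
  endloop
 endfacet
 facet normal 0.383 -0.370 -0.846
  outer loop
   vertex 0.8 1.3 0.7
   vertex 3.0 3.8 0.6
   vertex 3.4 1.7 1.7
  endloop
 endfacet
 facet normal -0.956 0.288 -0.063
  outer loop
   vertex 0.8 1.3 0.7
   vertex 0.2 0.1 4.3
   vertex 1.2 3.4 4.2
  endloop
 endfacet
 facet normal 0.756 0.181 -0.629
  outer loop
   vertex 4.5 2.4 2.0
   vertex 3.0 3.8 0.6
   vertex 4.9 4.2 3.0
  endloop
 endfacet
 facet normal 0.446 -0.347 -0.825
  outer loop
   vertex 4.5 2.4 2.0
   vertex 3.4 1.7 1.7
   vertex 3.0 3.8 0.6
  endloop
 endfacet
 facet normal 0.600 -0.486 0.635
  outer loop
   vertex 4.5 2.4 2.0
   vertex 4.9 4.2 3.0
   vertex 0.2 0.1 4.3
  endloop
 endfacet
 facet normal 0.513 -0.852 0.107
  outer loop
   vertex 4.5 2.4 2.0
   vertex 0.2 0.1 4.3
   vertex 3.4 1.7 1.7
  endloop
 endfacet
 facet normal 0.196 0.554 0.809
  outer loop
   vertex 1.9 3.8 4.0
   vertex 4.9 4.2 3.0
   vertex 3.2 4.8 3.0
  endloop
 endfacet
 facet normal -0.388 0.853 0.349
  outer loop
   vertex 1.9 3.8 4.0
   vertex 3.2 4.8 3.0
   vertex 1.2 3.4 4.2
  endloop
 endfacet
 facet normal 0.324 -0.072 0.943
  outer loop
   vertex 1.9 3.8 4.0
   vertex 0.2 0.1 4.3
   vertex 4.9 4.2 3.0
  endloop
 endfacet
 facet normal 0.308 -0.065 0.949
  outer loop
   vertex 1.9 3.8 4.0
   vertex 1.2 3.4 4.2
   vertex 0.2 0.1 4.3
  endloop
 endfacet
 facet normal -0.321 0.883 -0.341
  outer loop
   vertex 2.4 4.2 2.2
   vertex 3.2 4.8 3.0
   vertex 3.0 3.8 0.6
  endloop
 endfacet
 facet normal -0.583 0.812 -0.025
  outer loop
   vertex 2.4 4.2 2.2
   vertex 1.2 3.4 4.2
   vertex 3.2 4.8 3.0
  endloop
 endfacet
 facet normal -0.693 0.594 -0.408
  outer loop
   vertex 2.4 4.2 2.2
   vertex 3.0 3.8 0.6
   vertex 0.8 1.3 0.7
  endloop
 endfacet
 facet normal -0.788 0.563 -0.248
  outer loop
   vertex 2.4 4.2 2.2
   vertex 0.8 1.3 0.7
   vertex 1.2 3.4 4.2
  endloop
 endfacet
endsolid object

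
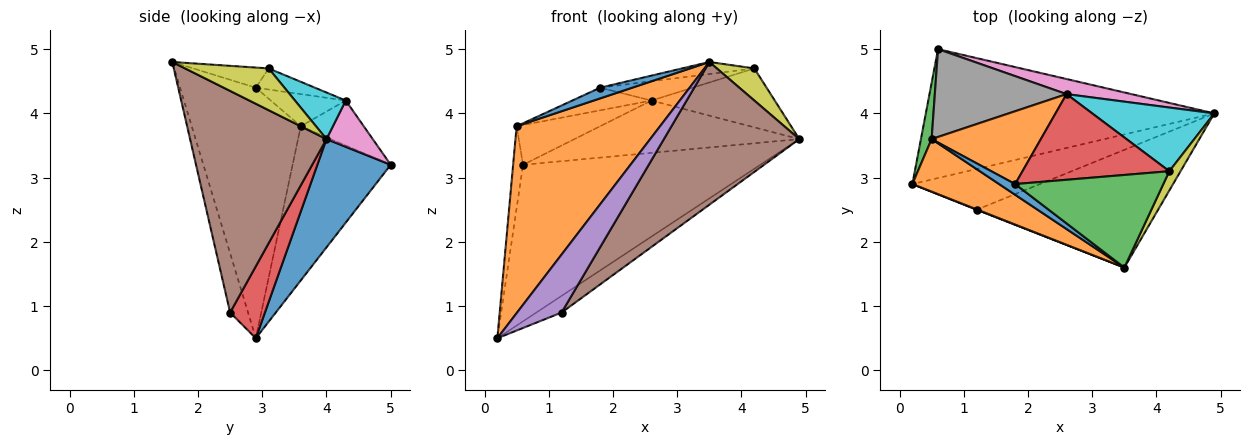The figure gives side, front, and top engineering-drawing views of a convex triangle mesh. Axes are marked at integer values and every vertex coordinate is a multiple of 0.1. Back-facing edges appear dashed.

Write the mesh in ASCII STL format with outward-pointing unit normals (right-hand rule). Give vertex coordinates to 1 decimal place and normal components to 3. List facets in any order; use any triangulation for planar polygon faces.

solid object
 facet normal 0.232 0.751 -0.618
  outer loop
   vertex 0.6 5.0 3.2
   vertex 4.9 4.0 3.6
   vertex 0.2 2.9 0.5
  endloop
 endfacet
 facet normal -0.591 -0.777 0.218
  outer loop
   vertex 0.5 3.6 3.8
   vertex 0.2 2.9 0.5
   vertex 3.5 1.6 4.8
  endloop
 endfacet
 facet normal -0.993 0.100 0.069
  outer loop
   vertex 0.5 3.6 3.8
   vertex 0.6 5.0 3.2
   vertex 0.2 2.9 0.5
  endloop
 endfacet
 facet normal 0.463 0.336 -0.820
  outer loop
   vertex 1.2 2.5 0.9
   vertex 0.2 2.9 0.5
   vertex 4.9 4.0 3.6
  endloop
 endfacet
 facet normal -0.374 -0.928 0.006
  outer loop
   vertex 1.2 2.5 0.9
   vertex 3.5 1.6 4.8
   vertex 0.2 2.9 0.5
  endloop
 endfacet
 facet normal 0.614 -0.609 -0.502
  outer loop
   vertex 1.2 2.5 0.9
   vertex 4.9 4.0 3.6
   vertex 3.5 1.6 4.8
  endloop
 endfacet
 facet normal 0.194 0.943 0.272
  outer loop
   vertex 2.6 4.3 4.2
   vertex 4.9 4.0 3.6
   vertex 0.6 5.0 3.2
  endloop
 endfacet
 facet normal -0.297 0.394 0.870
  outer loop
   vertex 2.6 4.3 4.2
   vertex 0.6 5.0 3.2
   vertex 0.5 3.6 3.8
  endloop
 endfacet
 facet normal 0.886 -0.398 0.239
  outer loop
   vertex 4.2 3.1 4.7
   vertex 3.5 1.6 4.8
   vertex 4.9 4.0 3.6
  endloop
 endfacet
 facet normal 0.270 0.654 0.707
  outer loop
   vertex 4.2 3.1 4.7
   vertex 4.9 4.0 3.6
   vertex 2.6 4.3 4.2
  endloop
 endfacet
 facet normal -0.577 -0.577 0.577
  outer loop
   vertex 1.8 2.9 4.4
   vertex 0.5 3.6 3.8
   vertex 3.5 1.6 4.8
  endloop
 endfacet
 facet normal -0.270 0.286 0.919
  outer loop
   vertex 1.8 2.9 4.4
   vertex 2.6 4.3 4.2
   vertex 0.5 3.6 3.8
  endloop
 endfacet
 facet normal -0.133 0.128 0.983
  outer loop
   vertex 1.8 2.9 4.4
   vertex 3.5 1.6 4.8
   vertex 4.2 3.1 4.7
  endloop
 endfacet
 facet normal -0.139 0.217 0.966
  outer loop
   vertex 1.8 2.9 4.4
   vertex 4.2 3.1 4.7
   vertex 2.6 4.3 4.2
  endloop
 endfacet
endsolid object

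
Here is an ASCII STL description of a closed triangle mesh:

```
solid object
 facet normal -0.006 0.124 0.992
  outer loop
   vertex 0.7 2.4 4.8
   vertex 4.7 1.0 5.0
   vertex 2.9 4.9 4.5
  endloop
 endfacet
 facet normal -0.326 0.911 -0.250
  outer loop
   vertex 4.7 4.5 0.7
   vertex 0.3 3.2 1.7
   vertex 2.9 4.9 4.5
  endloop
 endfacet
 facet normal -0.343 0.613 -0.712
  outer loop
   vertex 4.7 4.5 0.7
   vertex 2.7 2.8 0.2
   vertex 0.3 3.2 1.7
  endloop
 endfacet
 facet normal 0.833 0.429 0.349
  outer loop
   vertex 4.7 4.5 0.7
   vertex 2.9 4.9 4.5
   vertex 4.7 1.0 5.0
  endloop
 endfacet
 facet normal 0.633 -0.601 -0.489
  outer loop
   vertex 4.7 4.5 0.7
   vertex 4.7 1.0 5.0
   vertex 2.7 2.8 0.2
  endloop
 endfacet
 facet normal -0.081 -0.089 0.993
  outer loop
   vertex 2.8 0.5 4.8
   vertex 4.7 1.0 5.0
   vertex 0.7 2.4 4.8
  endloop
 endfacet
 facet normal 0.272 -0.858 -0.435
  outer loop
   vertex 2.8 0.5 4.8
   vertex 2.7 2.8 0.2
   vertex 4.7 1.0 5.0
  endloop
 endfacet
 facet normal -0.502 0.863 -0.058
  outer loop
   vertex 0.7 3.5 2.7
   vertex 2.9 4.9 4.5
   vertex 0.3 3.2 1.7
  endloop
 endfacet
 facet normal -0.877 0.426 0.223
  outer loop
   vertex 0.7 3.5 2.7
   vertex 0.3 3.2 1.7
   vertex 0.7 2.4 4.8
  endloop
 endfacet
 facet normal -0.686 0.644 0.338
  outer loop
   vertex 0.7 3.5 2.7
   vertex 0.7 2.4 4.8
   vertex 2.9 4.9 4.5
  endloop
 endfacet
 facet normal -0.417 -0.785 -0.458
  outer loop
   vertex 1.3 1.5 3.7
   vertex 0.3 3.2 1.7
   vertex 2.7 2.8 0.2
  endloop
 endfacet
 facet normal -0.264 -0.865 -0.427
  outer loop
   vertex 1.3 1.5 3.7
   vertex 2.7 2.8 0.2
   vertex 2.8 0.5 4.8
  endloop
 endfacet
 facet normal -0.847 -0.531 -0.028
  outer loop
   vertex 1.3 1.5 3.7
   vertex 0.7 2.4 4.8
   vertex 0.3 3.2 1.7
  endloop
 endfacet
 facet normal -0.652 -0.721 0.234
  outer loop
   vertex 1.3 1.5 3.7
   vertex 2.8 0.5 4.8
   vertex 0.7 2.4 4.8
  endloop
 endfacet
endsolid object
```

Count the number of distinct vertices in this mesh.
9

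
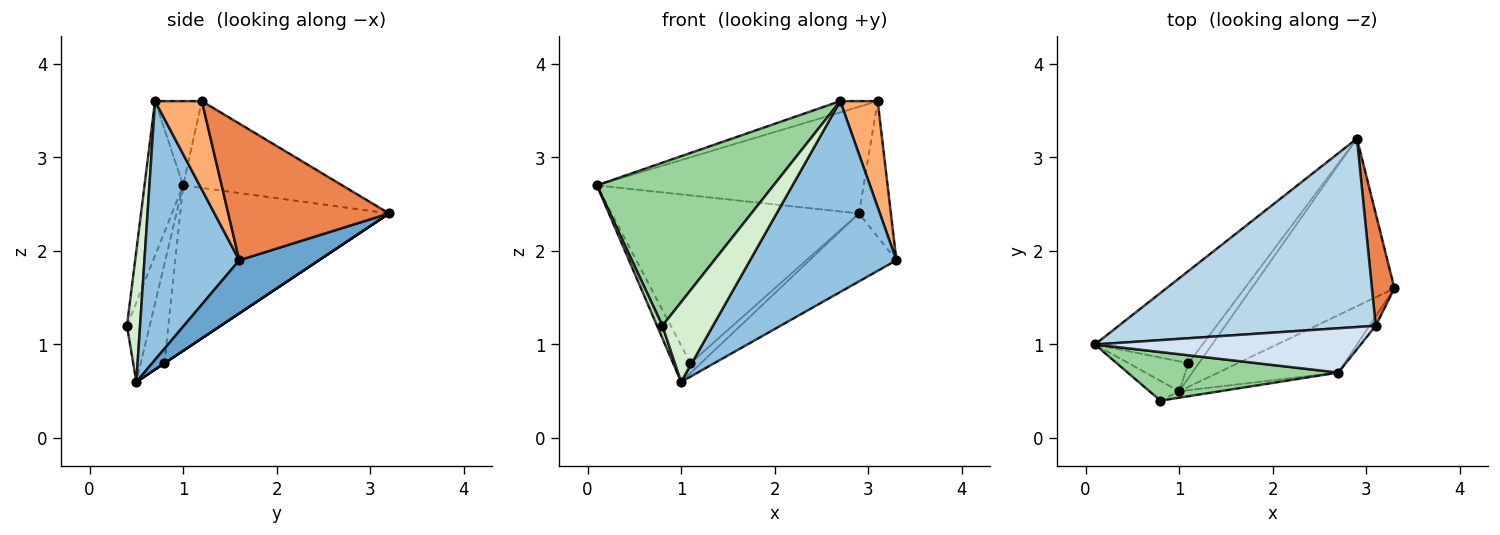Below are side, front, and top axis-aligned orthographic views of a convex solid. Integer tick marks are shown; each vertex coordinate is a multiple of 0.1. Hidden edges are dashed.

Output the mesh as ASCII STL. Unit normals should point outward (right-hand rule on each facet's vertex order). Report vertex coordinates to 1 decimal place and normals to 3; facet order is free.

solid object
 facet normal 0.325 0.355 -0.876
  outer loop
   vertex 1.0 0.5 0.6
   vertex 2.9 3.2 2.4
   vertex 3.3 1.6 1.9
  endloop
 endfacet
 facet normal 0.527 -0.814 -0.245
  outer loop
   vertex 1.0 0.5 0.6
   vertex 3.3 1.6 1.9
   vertex 2.7 0.7 3.6
  endloop
 endfacet
 facet normal -0.282 0.473 0.835
  outer loop
   vertex 3.1 1.2 3.6
   vertex 2.9 3.2 2.4
   vertex 0.1 1.0 2.7
  endloop
 endfacet
 facet normal -0.294 0.235 0.927
  outer loop
   vertex 3.1 1.2 3.6
   vertex 0.1 1.0 2.7
   vertex 2.7 0.7 3.6
  endloop
 endfacet
 facet normal 0.968 0.192 0.159
  outer loop
   vertex 3.1 1.2 3.6
   vertex 3.3 1.6 1.9
   vertex 2.9 3.2 2.4
  endloop
 endfacet
 facet normal 0.780 -0.624 -0.055
  outer loop
   vertex 3.1 1.2 3.6
   vertex 2.7 0.7 3.6
   vertex 3.3 1.6 1.9
  endloop
 endfacet
 facet normal -0.595 0.704 -0.387
  outer loop
   vertex 1.1 0.8 0.8
   vertex 0.1 1.0 2.7
   vertex 2.9 3.2 2.4
  endloop
 endfacet
 facet normal -0.724 0.533 -0.437
  outer loop
   vertex 1.1 0.8 0.8
   vertex 1.0 0.5 0.6
   vertex 0.1 1.0 2.7
  endloop
 endfacet
 facet normal 0.000 0.555 -0.832
  outer loop
   vertex 1.1 0.8 0.8
   vertex 2.9 3.2 2.4
   vertex 1.0 0.5 0.6
  endloop
 endfacet
 facet normal -0.205 -0.938 0.280
  outer loop
   vertex 0.8 0.4 1.2
   vertex 2.7 0.7 3.6
   vertex 0.1 1.0 2.7
  endloop
 endfacet
 facet normal -0.915 -0.215 -0.341
  outer loop
   vertex 0.8 0.4 1.2
   vertex 0.1 1.0 2.7
   vertex 1.0 0.5 0.6
  endloop
 endfacet
 facet normal 0.250 -0.965 -0.077
  outer loop
   vertex 0.8 0.4 1.2
   vertex 1.0 0.5 0.6
   vertex 2.7 0.7 3.6
  endloop
 endfacet
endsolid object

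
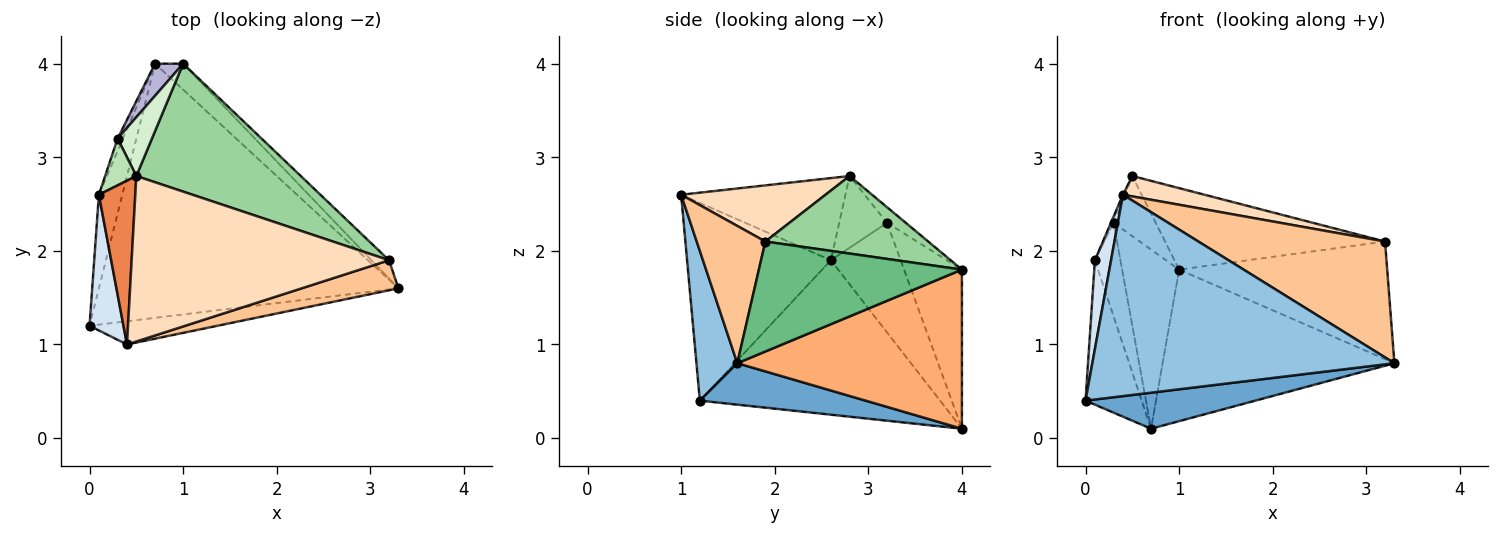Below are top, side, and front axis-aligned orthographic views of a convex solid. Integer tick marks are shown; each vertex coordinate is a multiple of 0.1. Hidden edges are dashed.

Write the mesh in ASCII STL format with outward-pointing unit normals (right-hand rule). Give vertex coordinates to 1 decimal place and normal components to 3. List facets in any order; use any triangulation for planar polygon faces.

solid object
 facet normal 0.136 -0.139 -0.981
  outer loop
   vertex 0.7 4.0 0.1
   vertex 3.3 1.6 0.8
   vertex 0.0 1.2 0.4
  endloop
 endfacet
 facet normal 0.133 -0.985 -0.114
  outer loop
   vertex 0.4 1.0 2.6
   vertex 0.0 1.2 0.4
   vertex 3.3 1.6 0.8
  endloop
 endfacet
 facet normal -0.963 0.225 -0.146
  outer loop
   vertex 0.1 2.6 1.9
   vertex 0.7 4.0 0.1
   vertex 0.0 1.2 0.4
  endloop
 endfacet
 facet normal -0.980 -0.110 0.168
  outer loop
   vertex 0.1 2.6 1.9
   vertex 0.0 1.2 0.4
   vertex 0.4 1.0 2.6
  endloop
 endfacet
 facet normal -0.914 0.006 0.405
  outer loop
   vertex 0.1 2.6 1.9
   vertex 0.4 1.0 2.6
   vertex 0.5 2.8 2.8
  endloop
 endfacet
 facet normal 0.691 0.713 -0.122
  outer loop
   vertex 1.0 4.0 1.8
   vertex 3.3 1.6 0.8
   vertex 0.7 4.0 0.1
  endloop
 endfacet
 facet normal 0.335 -0.912 0.236
  outer loop
   vertex 3.2 1.9 2.1
   vertex 0.4 1.0 2.6
   vertex 3.3 1.6 0.8
  endloop
 endfacet
 facet normal 0.212 -0.120 0.970
  outer loop
   vertex 3.2 1.9 2.1
   vertex 0.5 2.8 2.8
   vertex 0.4 1.0 2.6
  endloop
 endfacet
 facet normal 0.694 0.711 -0.111
  outer loop
   vertex 3.2 1.9 2.1
   vertex 3.3 1.6 0.8
   vertex 1.0 4.0 1.8
  endloop
 endfacet
 facet normal 0.370 0.499 0.784
  outer loop
   vertex 3.2 1.9 2.1
   vertex 1.0 4.0 1.8
   vertex 0.5 2.8 2.8
  endloop
 endfacet
 facet normal -0.916 0.040 0.398
  outer loop
   vertex 0.3 3.2 2.3
   vertex 0.1 2.6 1.9
   vertex 0.5 2.8 2.8
  endloop
 endfacet
 facet normal -0.303 0.681 0.666
  outer loop
   vertex 0.3 3.2 2.3
   vertex 0.5 2.8 2.8
   vertex 1.0 4.0 1.8
  endloop
 endfacet
 facet normal -0.938 0.343 -0.046
  outer loop
   vertex 0.3 3.2 2.3
   vertex 0.7 4.0 0.1
   vertex 0.1 2.6 1.9
  endloop
 endfacet
 facet normal -0.707 0.696 0.125
  outer loop
   vertex 0.3 3.2 2.3
   vertex 1.0 4.0 1.8
   vertex 0.7 4.0 0.1
  endloop
 endfacet
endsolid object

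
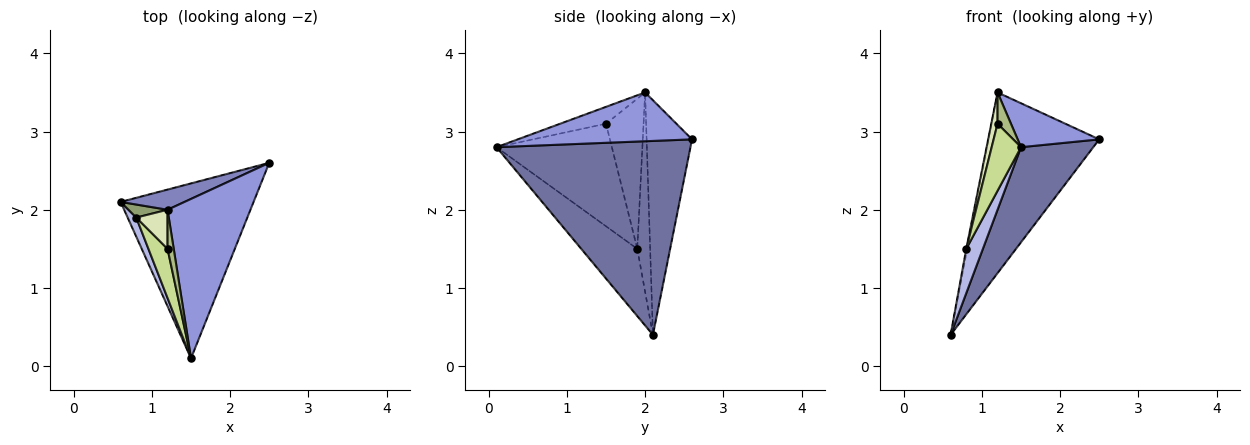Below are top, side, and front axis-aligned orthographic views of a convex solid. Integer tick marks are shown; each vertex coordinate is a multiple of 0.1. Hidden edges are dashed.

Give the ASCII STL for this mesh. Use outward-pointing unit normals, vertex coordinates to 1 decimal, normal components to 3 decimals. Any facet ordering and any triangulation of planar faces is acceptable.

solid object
 facet normal 0.788 -0.294 -0.540
  outer loop
   vertex 1.5 0.1 2.8
   vertex 0.6 2.1 0.4
   vertex 2.5 2.6 2.9
  endloop
 endfacet
 facet normal -0.377 0.920 0.103
  outer loop
   vertex 1.2 2.0 3.5
   vertex 2.5 2.6 2.9
   vertex 0.6 2.1 0.4
  endloop
 endfacet
 facet normal 0.494 -0.231 0.838
  outer loop
   vertex 1.2 2.0 3.5
   vertex 1.5 0.1 2.8
   vertex 2.5 2.6 2.9
  endloop
 endfacet
 facet normal -0.952 -0.282 0.122
  outer loop
   vertex 0.8 1.9 1.5
   vertex 0.6 2.1 0.4
   vertex 1.5 0.1 2.8
  endloop
 endfacet
 facet normal -0.978 0.077 0.192
  outer loop
   vertex 0.8 1.9 1.5
   vertex 1.2 2.0 3.5
   vertex 0.6 2.1 0.4
  endloop
 endfacet
 facet normal -0.906 -0.265 0.331
  outer loop
   vertex 1.2 1.5 3.1
   vertex 1.5 0.1 2.8
   vertex 1.2 2.0 3.5
  endloop
 endfacet
 facet normal -0.954 -0.242 0.178
  outer loop
   vertex 1.2 1.5 3.1
   vertex 0.8 1.9 1.5
   vertex 1.5 0.1 2.8
  endloop
 endfacet
 facet normal -0.966 -0.161 0.201
  outer loop
   vertex 1.2 1.5 3.1
   vertex 1.2 2.0 3.5
   vertex 0.8 1.9 1.5
  endloop
 endfacet
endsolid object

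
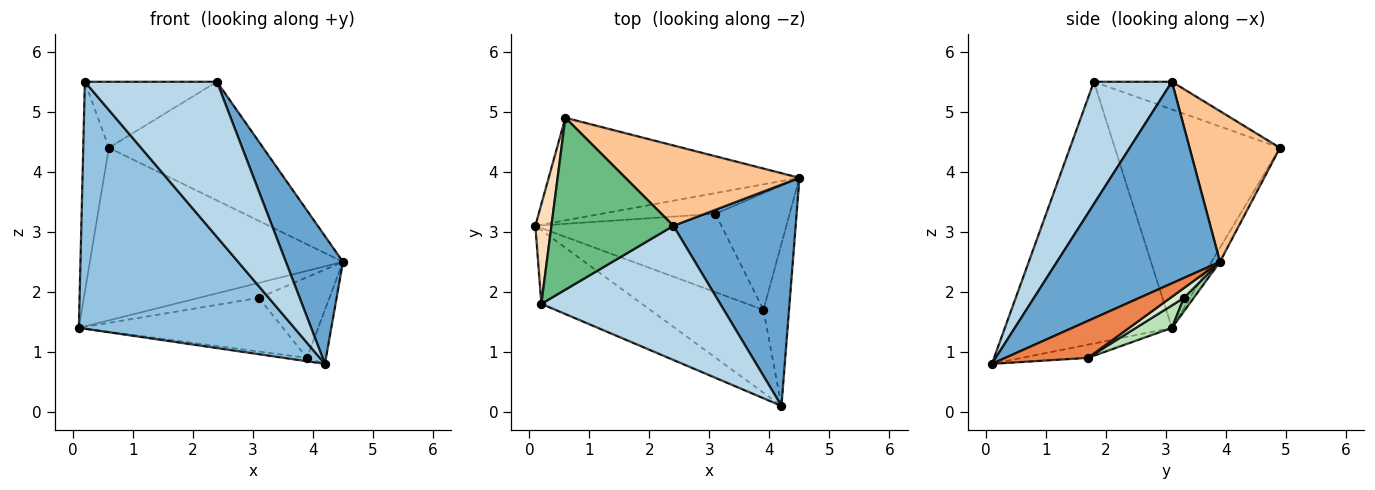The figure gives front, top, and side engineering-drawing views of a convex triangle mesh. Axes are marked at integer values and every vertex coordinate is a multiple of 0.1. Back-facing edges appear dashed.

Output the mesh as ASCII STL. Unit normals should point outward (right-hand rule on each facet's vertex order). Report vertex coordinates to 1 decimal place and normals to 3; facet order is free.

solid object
 facet normal 0.819 -0.287 0.497
  outer loop
   vertex 2.4 3.1 5.5
   vertex 4.2 0.1 0.8
   vertex 4.5 3.9 2.5
  endloop
 endfacet
 facet normal -0.596 -0.769 -0.229
  outer loop
   vertex 0.2 1.8 5.5
   vertex 0.1 3.1 1.4
   vertex 4.2 0.1 0.8
  endloop
 endfacet
 facet normal 0.408 -0.691 0.597
  outer loop
   vertex 0.2 1.8 5.5
   vertex 4.2 0.1 0.8
   vertex 2.4 3.1 5.5
  endloop
 endfacet
 facet normal -0.116 0.040 -0.992
  outer loop
   vertex 3.9 1.7 0.9
   vertex 4.2 0.1 0.8
   vertex 0.1 3.1 1.4
  endloop
 endfacet
 facet normal 0.808 0.186 -0.559
  outer loop
   vertex 3.9 1.7 0.9
   vertex 4.5 3.9 2.5
   vertex 4.2 0.1 0.8
  endloop
 endfacet
 facet normal -0.029 0.859 -0.511
  outer loop
   vertex 0.6 4.9 4.4
   vertex 4.5 3.9 2.5
   vertex 0.1 3.1 1.4
  endloop
 endfacet
 facet normal 0.437 0.745 0.504
  outer loop
   vertex 0.6 4.9 4.4
   vertex 2.4 3.1 5.5
   vertex 4.5 3.9 2.5
  endloop
 endfacet
 facet normal -0.986 0.153 0.073
  outer loop
   vertex 0.6 4.9 4.4
   vertex 0.1 3.1 1.4
   vertex 0.2 1.8 5.5
  endloop
 endfacet
 facet normal -0.207 0.351 0.913
  outer loop
   vertex 0.6 4.9 4.4
   vertex 0.2 1.8 5.5
   vertex 2.4 3.1 5.5
  endloop
 endfacet
 facet normal 0.095 0.584 -0.806
  outer loop
   vertex 3.1 3.3 1.9
   vertex 0.1 3.1 1.4
   vertex 4.5 3.9 2.5
  endloop
 endfacet
 facet normal 0.099 0.563 -0.821
  outer loop
   vertex 3.1 3.3 1.9
   vertex 3.9 1.7 0.9
   vertex 0.1 3.1 1.4
  endloop
 endfacet
 facet normal 0.108 0.565 -0.818
  outer loop
   vertex 3.1 3.3 1.9
   vertex 4.5 3.9 2.5
   vertex 3.9 1.7 0.9
  endloop
 endfacet
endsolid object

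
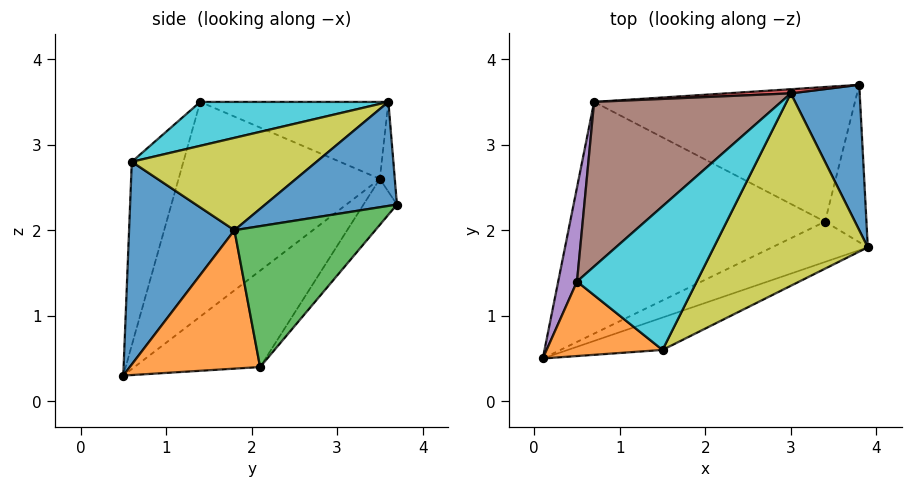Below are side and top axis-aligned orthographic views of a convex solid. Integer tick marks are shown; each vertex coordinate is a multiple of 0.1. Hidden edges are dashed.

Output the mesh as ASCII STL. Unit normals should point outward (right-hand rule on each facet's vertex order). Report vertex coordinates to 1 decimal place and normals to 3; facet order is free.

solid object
 facet normal 0.833 -0.043 0.552
  outer loop
   vertex 3.8 3.7 2.3
   vertex 3.0 3.6 3.5
   vertex 3.9 1.8 2.0
  endloop
 endfacet
 facet normal 0.424 -0.857 -0.293
  outer loop
   vertex 3.4 2.1 0.4
   vertex 3.9 1.8 2.0
   vertex 0.1 0.5 0.3
  endloop
 endfacet
 facet normal 0.955 0.095 -0.281
  outer loop
   vertex 3.4 2.1 0.4
   vertex 3.8 3.7 2.3
   vertex 3.9 1.8 2.0
  endloop
 endfacet
 facet normal -0.060 0.997 0.043
  outer loop
   vertex 0.7 3.5 2.6
   vertex 3.0 3.6 3.5
   vertex 3.8 3.7 2.3
  endloop
 endfacet
 facet normal -0.988 0.131 0.087
  outer loop
   vertex 0.7 3.5 2.6
   vertex 0.1 0.5 0.3
   vertex 0.5 1.4 3.5
  endloop
 endfacet
 facet normal -0.349 0.397 0.849
  outer loop
   vertex 0.7 3.5 2.6
   vertex 0.5 1.4 3.5
   vertex 3.0 3.6 3.5
  endloop
 endfacet
 facet normal -0.278 0.619 -0.735
  outer loop
   vertex 0.7 3.5 2.6
   vertex 3.4 2.1 0.4
   vertex 0.1 0.5 0.3
  endloop
 endfacet
 facet normal -0.110 0.772 -0.626
  outer loop
   vertex 0.7 3.5 2.6
   vertex 3.8 3.7 2.3
   vertex 3.4 2.1 0.4
  endloop
 endfacet
 facet normal 0.468 -0.416 0.780
  outer loop
   vertex 1.5 0.6 2.8
   vertex 3.9 1.8 2.0
   vertex 3.0 3.6 3.5
  endloop
 endfacet
 facet normal 0.321 -0.364 0.874
  outer loop
   vertex 1.5 0.6 2.8
   vertex 3.0 3.6 3.5
   vertex 0.5 1.4 3.5
  endloop
 endfacet
 facet normal 0.390 -0.902 -0.183
  outer loop
   vertex 1.5 0.6 2.8
   vertex 0.1 0.5 0.3
   vertex 3.9 1.8 2.0
  endloop
 endfacet
 facet normal -0.464 -0.836 0.293
  outer loop
   vertex 1.5 0.6 2.8
   vertex 0.5 1.4 3.5
   vertex 0.1 0.5 0.3
  endloop
 endfacet
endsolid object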